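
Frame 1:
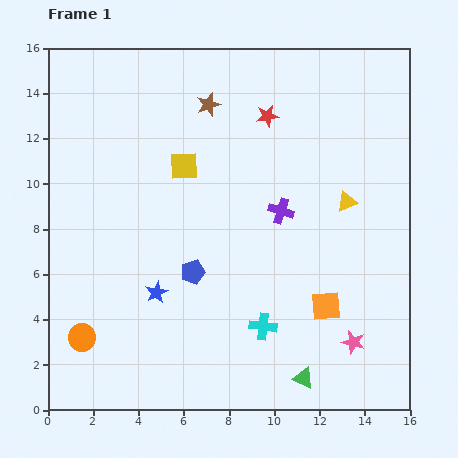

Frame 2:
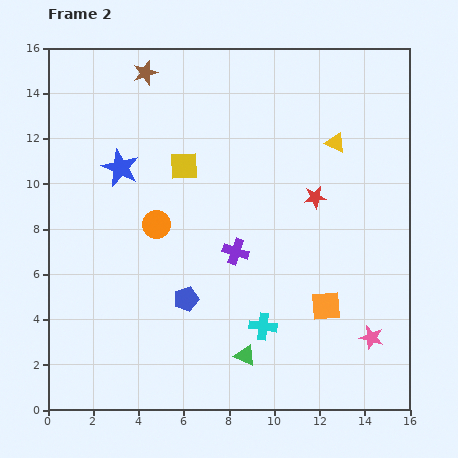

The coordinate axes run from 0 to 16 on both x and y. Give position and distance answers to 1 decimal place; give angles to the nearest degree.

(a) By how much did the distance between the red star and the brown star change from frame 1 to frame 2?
+6.7

Distance in frame 1: 2.6. Distance in frame 2: 9.3.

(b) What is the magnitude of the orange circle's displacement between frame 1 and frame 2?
6.0

The orange circle moved from (1.5, 3.2) to (4.8, 8.2), a distance of √(3.3² + 5.0²) ≈ 6.0.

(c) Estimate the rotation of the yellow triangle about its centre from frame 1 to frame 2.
47° clockwise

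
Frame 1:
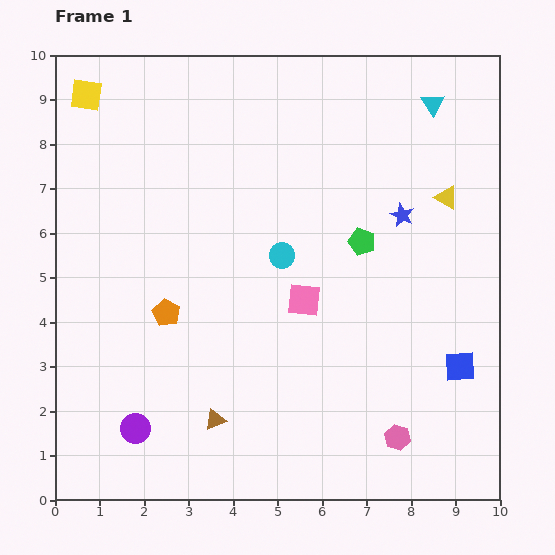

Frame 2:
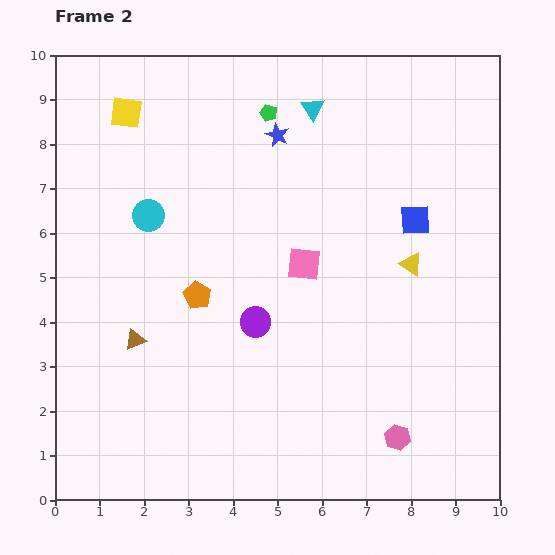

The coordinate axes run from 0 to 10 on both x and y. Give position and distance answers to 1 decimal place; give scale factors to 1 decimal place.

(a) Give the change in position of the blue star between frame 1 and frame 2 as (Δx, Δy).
(-2.8, 1.8)

The blue star was at (7.8, 6.4) in frame 1 and (5.0, 8.2) in frame 2.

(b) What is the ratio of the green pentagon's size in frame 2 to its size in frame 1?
0.6×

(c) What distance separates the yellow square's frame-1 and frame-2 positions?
1.0

The yellow square moved from (0.7, 9.1) to (1.6, 8.7), a distance of √(0.9² + 0.4²) ≈ 1.0.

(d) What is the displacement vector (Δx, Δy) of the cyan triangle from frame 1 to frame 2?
(-2.7, -0.1)

The cyan triangle was at (8.5, 8.9) in frame 1 and (5.8, 8.8) in frame 2.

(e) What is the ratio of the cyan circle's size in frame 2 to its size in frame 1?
1.3×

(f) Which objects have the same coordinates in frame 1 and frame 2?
the pink hexagon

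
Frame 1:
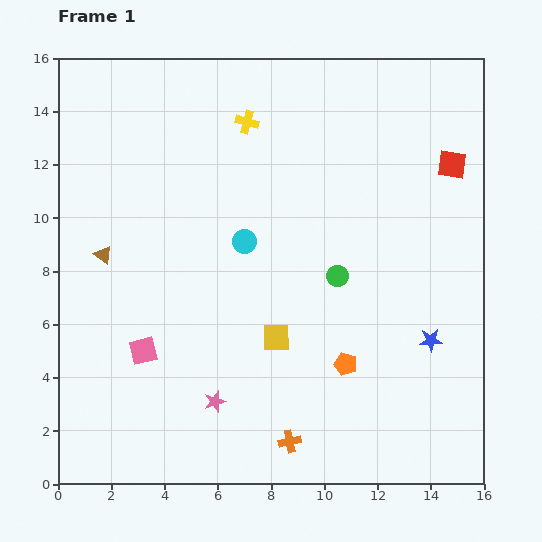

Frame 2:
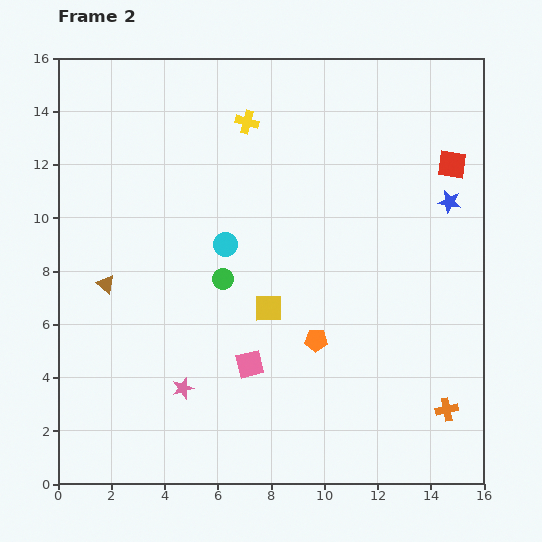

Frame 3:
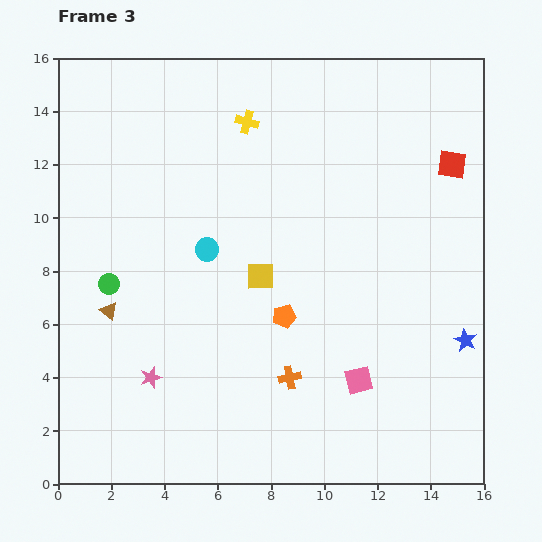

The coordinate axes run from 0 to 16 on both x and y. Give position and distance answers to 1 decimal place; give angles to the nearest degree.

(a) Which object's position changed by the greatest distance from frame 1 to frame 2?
the orange cross

(moved 6.0; next 5.2)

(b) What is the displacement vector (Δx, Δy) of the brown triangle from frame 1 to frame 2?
(0.1, -1.1)

The brown triangle was at (1.7, 8.6) in frame 1 and (1.8, 7.5) in frame 2.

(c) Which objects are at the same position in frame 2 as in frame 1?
the red square, the yellow cross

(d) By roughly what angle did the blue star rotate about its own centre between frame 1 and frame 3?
31° clockwise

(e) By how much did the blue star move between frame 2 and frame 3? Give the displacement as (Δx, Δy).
(0.6, -5.2)

The blue star was at (14.7, 10.6) in frame 2 and (15.3, 5.4) in frame 3.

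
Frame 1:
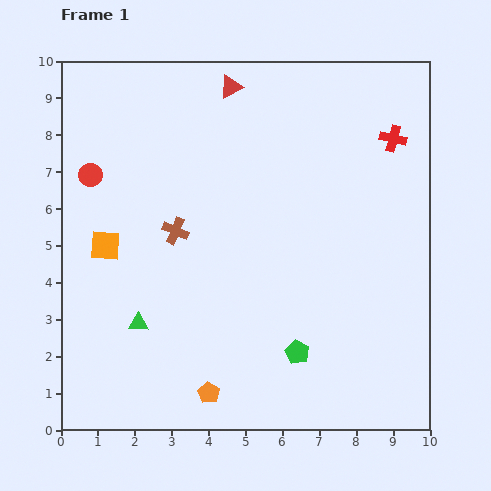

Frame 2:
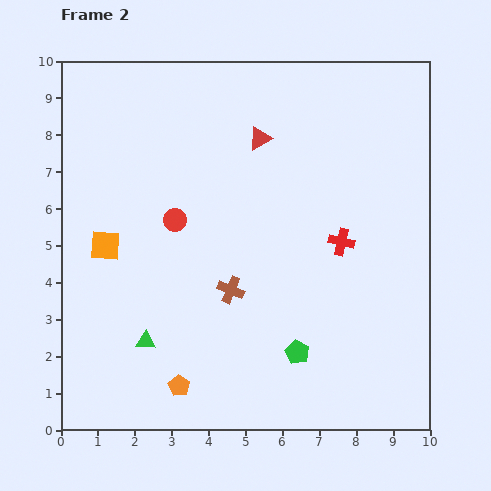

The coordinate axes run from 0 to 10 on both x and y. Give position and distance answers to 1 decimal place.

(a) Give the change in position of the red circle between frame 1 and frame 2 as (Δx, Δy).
(2.3, -1.2)

The red circle was at (0.8, 6.9) in frame 1 and (3.1, 5.7) in frame 2.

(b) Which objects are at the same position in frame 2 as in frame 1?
the orange square, the green pentagon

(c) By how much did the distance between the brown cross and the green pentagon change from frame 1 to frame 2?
-2.2

Distance in frame 1: 4.7. Distance in frame 2: 2.5.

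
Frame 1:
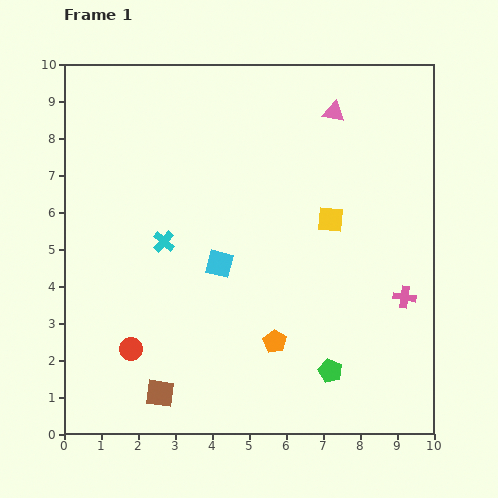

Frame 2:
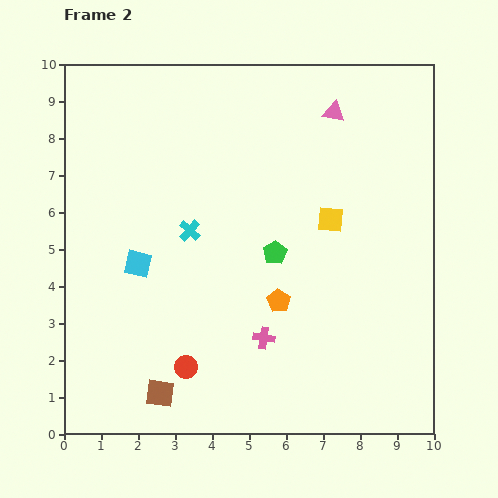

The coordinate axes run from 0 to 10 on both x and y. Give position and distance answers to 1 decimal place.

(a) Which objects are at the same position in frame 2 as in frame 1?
the brown square, the pink triangle, the yellow square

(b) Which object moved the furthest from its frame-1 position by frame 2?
the pink cross

(moved 4.0; next 3.5)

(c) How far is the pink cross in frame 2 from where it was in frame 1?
4.0

The pink cross moved from (9.2, 3.7) to (5.4, 2.6), a distance of √(3.8² + 1.1²) ≈ 4.0.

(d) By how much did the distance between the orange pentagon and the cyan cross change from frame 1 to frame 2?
-0.9

Distance in frame 1: 4.0. Distance in frame 2: 3.1.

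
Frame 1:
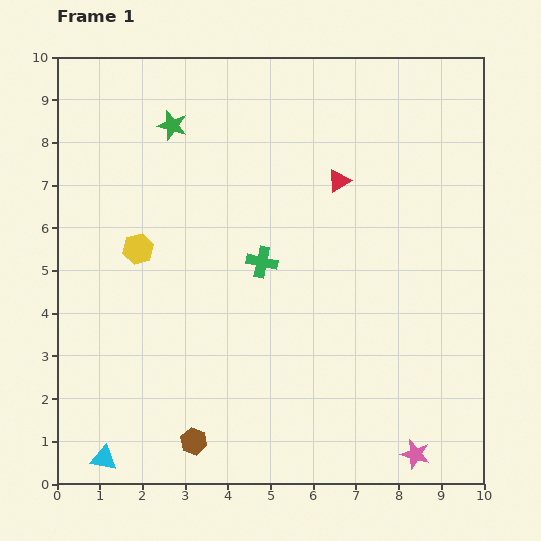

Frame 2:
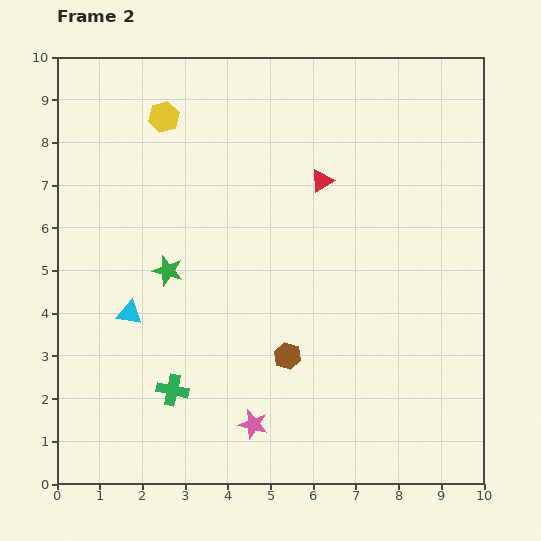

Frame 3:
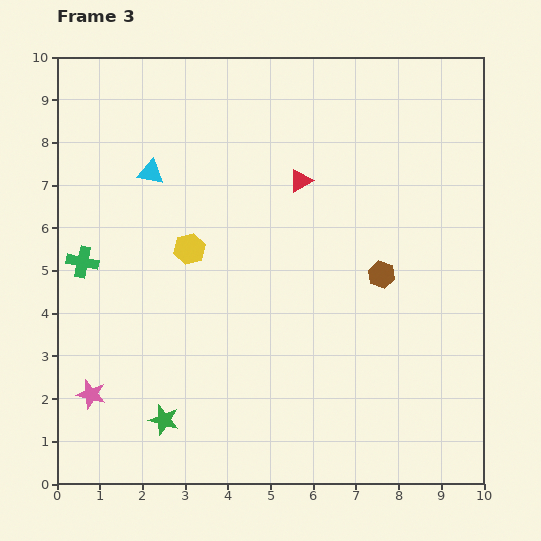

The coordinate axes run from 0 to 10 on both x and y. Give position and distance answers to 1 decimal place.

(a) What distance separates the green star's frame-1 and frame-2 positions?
3.4

The green star moved from (2.7, 8.4) to (2.6, 5.0), a distance of √(0.1² + 3.4²) ≈ 3.4.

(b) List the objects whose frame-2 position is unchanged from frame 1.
none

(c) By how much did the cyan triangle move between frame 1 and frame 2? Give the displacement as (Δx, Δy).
(0.6, 3.4)

The cyan triangle was at (1.1, 0.6) in frame 1 and (1.7, 4.0) in frame 2.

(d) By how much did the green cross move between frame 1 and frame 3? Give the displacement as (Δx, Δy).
(-4.2, 0.0)

The green cross was at (4.8, 5.2) in frame 1 and (0.6, 5.2) in frame 3.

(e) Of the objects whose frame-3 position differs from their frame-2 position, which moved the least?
the red triangle

(moved 0.5)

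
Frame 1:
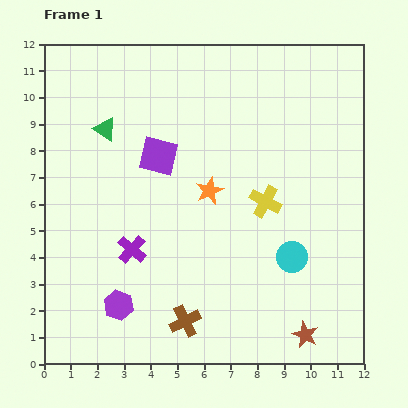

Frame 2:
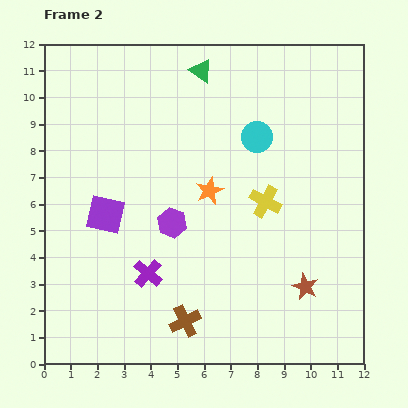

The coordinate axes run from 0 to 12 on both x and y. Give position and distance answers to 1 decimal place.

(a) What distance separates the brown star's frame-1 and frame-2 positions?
1.8

The brown star moved from (9.8, 1.1) to (9.8, 2.9), a distance of √(0.0² + 1.8²) ≈ 1.8.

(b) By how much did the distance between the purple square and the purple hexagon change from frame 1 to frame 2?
-3.3

Distance in frame 1: 5.8. Distance in frame 2: 2.5.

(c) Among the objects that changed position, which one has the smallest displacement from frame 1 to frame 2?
the purple cross

(moved 1.1)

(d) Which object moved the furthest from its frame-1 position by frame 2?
the cyan circle

(moved 4.7; next 4.2)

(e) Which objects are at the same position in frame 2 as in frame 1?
the brown cross, the orange star, the yellow cross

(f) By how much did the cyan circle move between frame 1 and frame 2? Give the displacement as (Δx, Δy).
(-1.3, 4.5)

The cyan circle was at (9.3, 4.0) in frame 1 and (8.0, 8.5) in frame 2.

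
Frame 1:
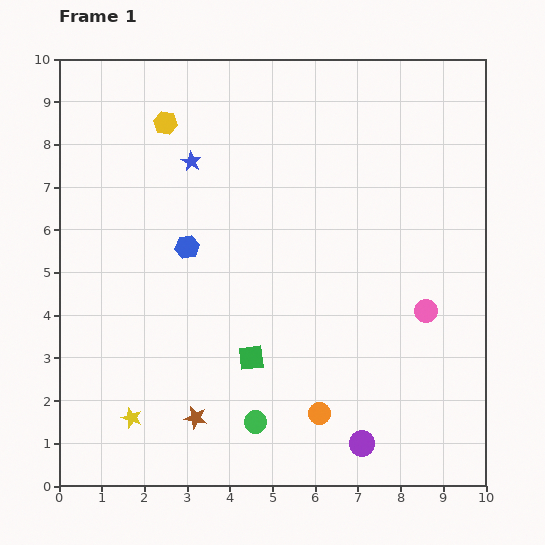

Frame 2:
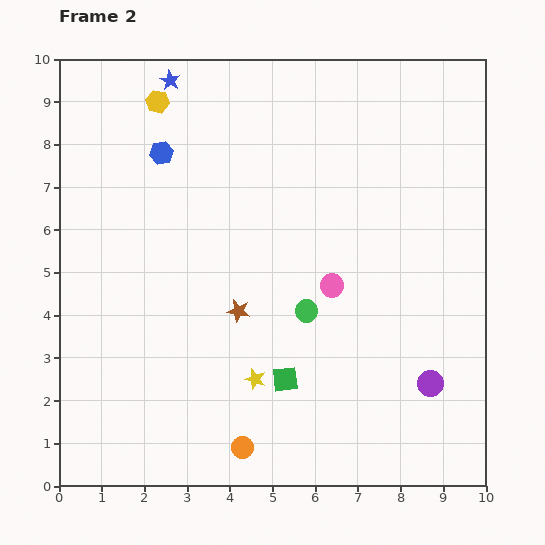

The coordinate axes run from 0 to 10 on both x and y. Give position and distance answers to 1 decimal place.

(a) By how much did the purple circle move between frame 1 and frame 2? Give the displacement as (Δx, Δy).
(1.6, 1.4)

The purple circle was at (7.1, 1.0) in frame 1 and (8.7, 2.4) in frame 2.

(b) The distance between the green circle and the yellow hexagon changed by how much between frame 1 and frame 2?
-1.3

Distance in frame 1: 7.3. Distance in frame 2: 6.0.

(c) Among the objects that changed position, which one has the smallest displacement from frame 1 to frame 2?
the yellow hexagon

(moved 0.5)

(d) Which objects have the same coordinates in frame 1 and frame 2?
none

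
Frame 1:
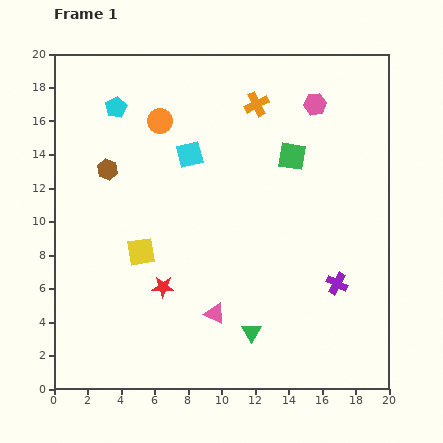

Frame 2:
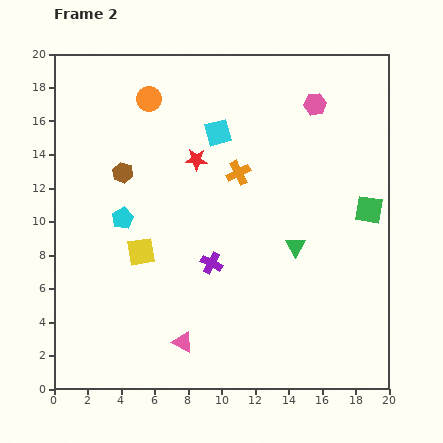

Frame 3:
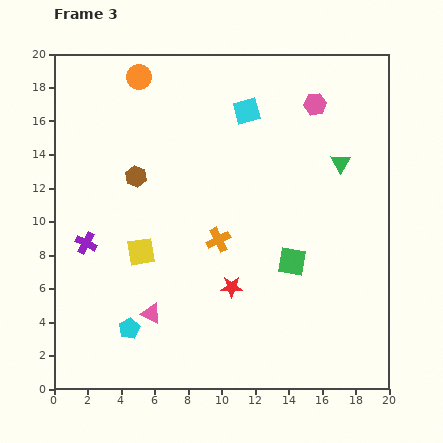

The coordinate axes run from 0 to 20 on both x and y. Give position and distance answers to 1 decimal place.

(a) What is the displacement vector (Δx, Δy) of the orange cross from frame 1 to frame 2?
(-1.1, -4.1)

The orange cross was at (12.1, 17.0) in frame 1 and (11.0, 12.9) in frame 2.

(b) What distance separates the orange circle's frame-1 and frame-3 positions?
2.9

The orange circle moved from (6.3, 16.0) to (5.1, 18.6), a distance of √(1.2² + 2.6²) ≈ 2.9.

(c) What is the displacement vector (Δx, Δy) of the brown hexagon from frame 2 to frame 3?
(0.8, -0.2)

The brown hexagon was at (4.1, 12.9) in frame 2 and (4.9, 12.7) in frame 3.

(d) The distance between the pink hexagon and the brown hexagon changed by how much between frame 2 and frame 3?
-0.7

Distance in frame 2: 12.2. Distance in frame 3: 11.5.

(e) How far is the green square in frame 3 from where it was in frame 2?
5.5

The green square moved from (18.8, 10.7) to (14.2, 7.6), a distance of √(4.6² + 3.1²) ≈ 5.5.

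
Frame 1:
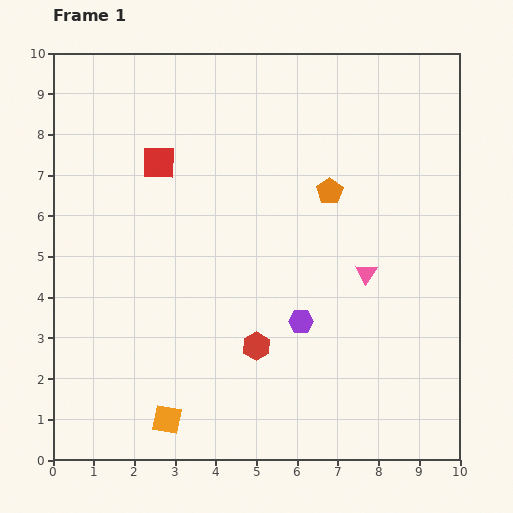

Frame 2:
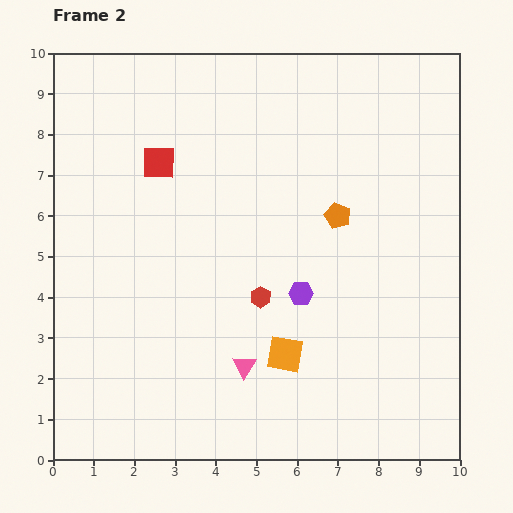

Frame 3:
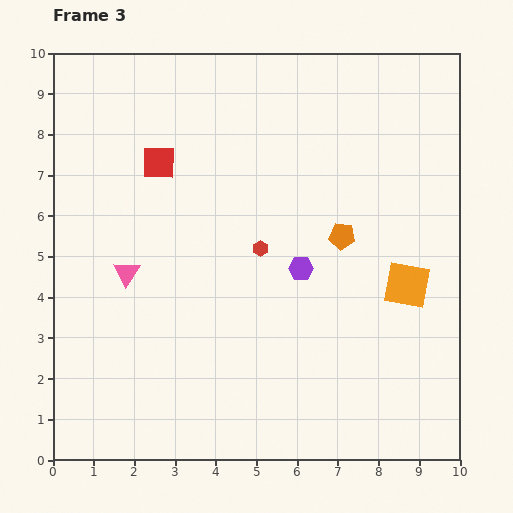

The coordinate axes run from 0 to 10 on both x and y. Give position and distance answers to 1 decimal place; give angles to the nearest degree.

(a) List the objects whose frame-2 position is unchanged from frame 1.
the red square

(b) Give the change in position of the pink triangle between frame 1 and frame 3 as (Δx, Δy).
(-5.9, 0.0)

The pink triangle was at (7.7, 4.6) in frame 1 and (1.8, 4.6) in frame 3.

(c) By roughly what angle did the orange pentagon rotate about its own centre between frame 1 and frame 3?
31° counter-clockwise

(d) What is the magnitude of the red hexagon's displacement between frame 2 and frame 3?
1.2

The red hexagon moved from (5.1, 4.0) to (5.1, 5.2), a distance of √(0.0² + 1.2²) ≈ 1.2.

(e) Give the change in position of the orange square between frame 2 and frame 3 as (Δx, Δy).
(3.0, 1.7)

The orange square was at (5.7, 2.6) in frame 2 and (8.7, 4.3) in frame 3.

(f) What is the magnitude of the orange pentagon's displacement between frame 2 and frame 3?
0.5

The orange pentagon moved from (7.0, 6.0) to (7.1, 5.5), a distance of √(0.1² + 0.5²) ≈ 0.5.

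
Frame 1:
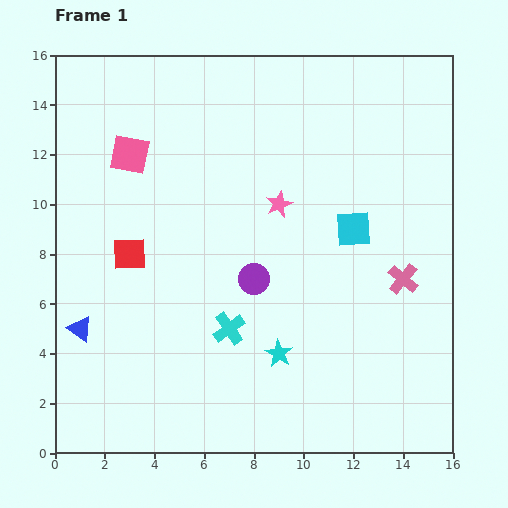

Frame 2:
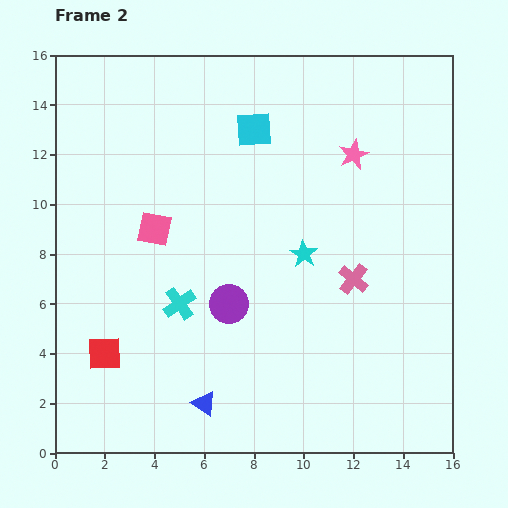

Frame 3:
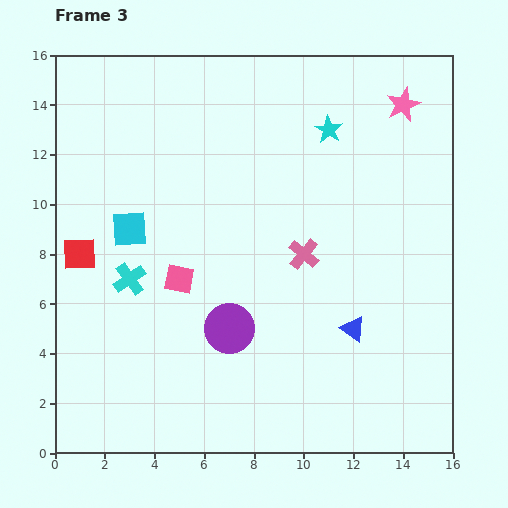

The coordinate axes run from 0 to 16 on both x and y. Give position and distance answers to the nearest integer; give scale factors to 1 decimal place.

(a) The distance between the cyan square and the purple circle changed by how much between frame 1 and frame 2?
+3

Distance in frame 1: 4. Distance in frame 2: 7.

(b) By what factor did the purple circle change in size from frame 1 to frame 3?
1.6×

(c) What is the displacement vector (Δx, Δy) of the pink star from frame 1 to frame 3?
(5, 4)

The pink star was at (9, 10) in frame 1 and (14, 14) in frame 3.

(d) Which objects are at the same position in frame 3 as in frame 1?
none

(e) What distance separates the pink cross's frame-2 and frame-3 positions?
2

The pink cross moved from (12, 7) to (10, 8), a distance of √(2² + 1²) ≈ 2.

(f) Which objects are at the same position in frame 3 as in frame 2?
none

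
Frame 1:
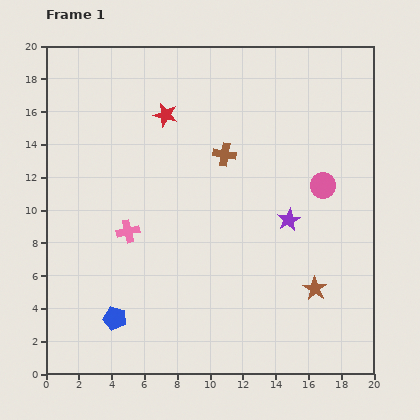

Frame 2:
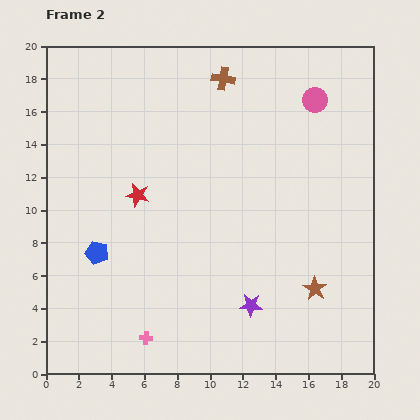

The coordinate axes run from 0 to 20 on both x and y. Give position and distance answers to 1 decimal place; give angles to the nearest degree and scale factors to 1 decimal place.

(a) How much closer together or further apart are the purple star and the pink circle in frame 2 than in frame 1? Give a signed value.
+10.1

Distance in frame 1: 3.0. Distance in frame 2: 13.1.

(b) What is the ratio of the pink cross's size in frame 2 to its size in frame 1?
0.6×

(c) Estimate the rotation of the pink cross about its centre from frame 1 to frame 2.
16° clockwise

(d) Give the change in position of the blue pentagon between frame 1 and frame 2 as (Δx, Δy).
(-1.1, 4.0)

The blue pentagon was at (4.2, 3.4) in frame 1 and (3.1, 7.4) in frame 2.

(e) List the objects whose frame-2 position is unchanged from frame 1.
the brown star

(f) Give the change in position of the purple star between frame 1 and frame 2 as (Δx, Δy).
(-2.3, -5.2)

The purple star was at (14.8, 9.4) in frame 1 and (12.5, 4.2) in frame 2.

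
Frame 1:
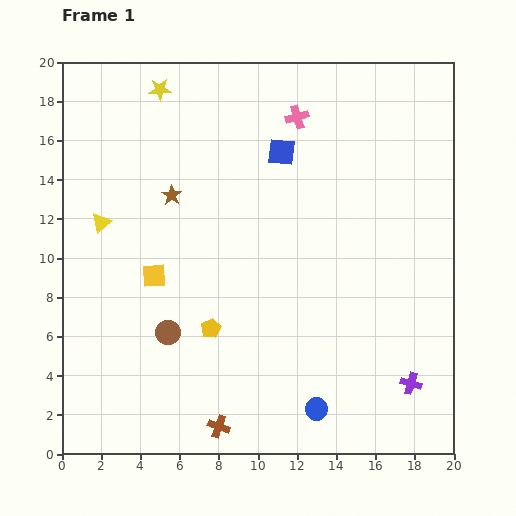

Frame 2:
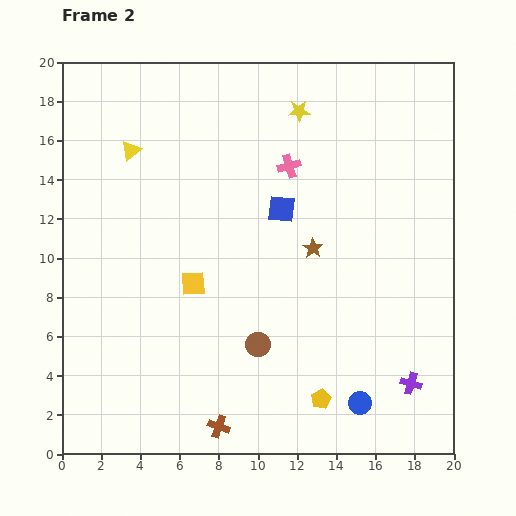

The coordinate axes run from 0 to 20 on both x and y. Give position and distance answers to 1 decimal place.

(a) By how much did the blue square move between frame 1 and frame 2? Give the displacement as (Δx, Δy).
(0.0, -2.9)

The blue square was at (11.2, 15.4) in frame 1 and (11.2, 12.5) in frame 2.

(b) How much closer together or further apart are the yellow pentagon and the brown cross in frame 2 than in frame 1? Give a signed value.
+0.4

Distance in frame 1: 5.0. Distance in frame 2: 5.4.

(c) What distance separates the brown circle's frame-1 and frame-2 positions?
4.6

The brown circle moved from (5.4, 6.2) to (10.0, 5.6), a distance of √(4.6² + 0.6²) ≈ 4.6.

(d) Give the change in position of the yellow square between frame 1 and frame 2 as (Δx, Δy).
(2.0, -0.4)

The yellow square was at (4.7, 9.1) in frame 1 and (6.7, 8.7) in frame 2.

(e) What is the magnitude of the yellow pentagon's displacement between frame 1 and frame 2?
6.7

The yellow pentagon moved from (7.6, 6.4) to (13.2, 2.8), a distance of √(5.6² + 3.6²) ≈ 6.7.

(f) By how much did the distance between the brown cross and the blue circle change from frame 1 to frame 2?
+2.2

Distance in frame 1: 5.1. Distance in frame 2: 7.3.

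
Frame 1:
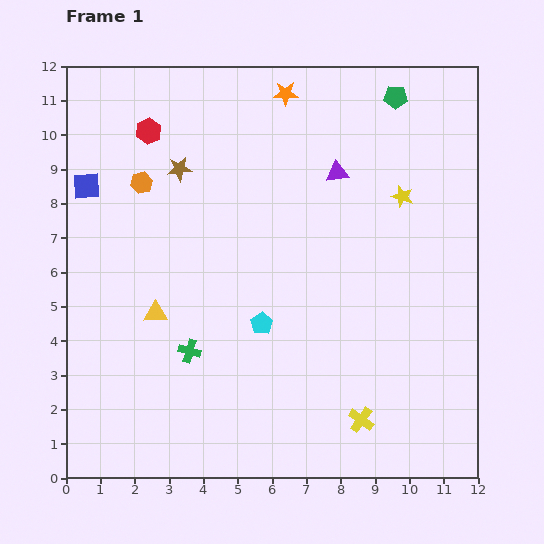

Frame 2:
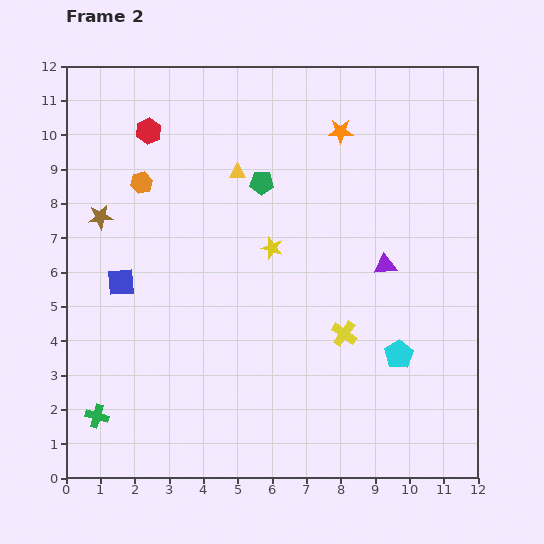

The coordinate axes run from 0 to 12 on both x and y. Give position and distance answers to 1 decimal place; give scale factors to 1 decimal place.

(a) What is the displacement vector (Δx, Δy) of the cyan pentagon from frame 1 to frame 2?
(4.0, -0.9)

The cyan pentagon was at (5.7, 4.5) in frame 1 and (9.7, 3.6) in frame 2.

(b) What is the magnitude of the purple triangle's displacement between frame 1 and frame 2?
3.0

The purple triangle moved from (7.9, 8.9) to (9.3, 6.2), a distance of √(1.4² + 2.7²) ≈ 3.0.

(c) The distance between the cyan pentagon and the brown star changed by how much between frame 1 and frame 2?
+4.5

Distance in frame 1: 5.1. Distance in frame 2: 9.6.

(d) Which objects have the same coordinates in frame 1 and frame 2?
the orange hexagon, the red hexagon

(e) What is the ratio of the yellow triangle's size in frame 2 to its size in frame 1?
0.7×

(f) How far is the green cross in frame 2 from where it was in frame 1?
3.3

The green cross moved from (3.6, 3.7) to (0.9, 1.8), a distance of √(2.7² + 1.9²) ≈ 3.3.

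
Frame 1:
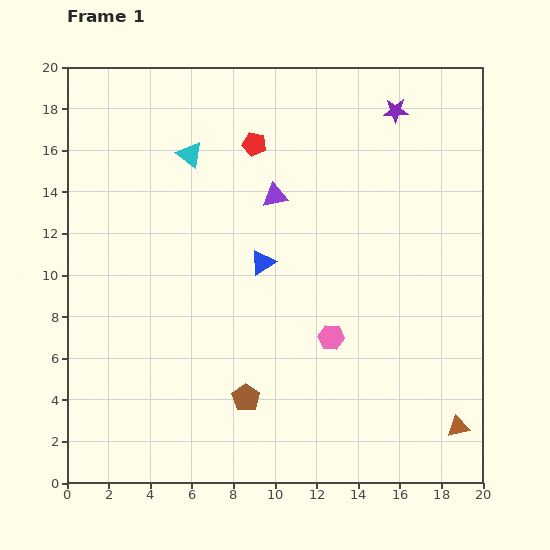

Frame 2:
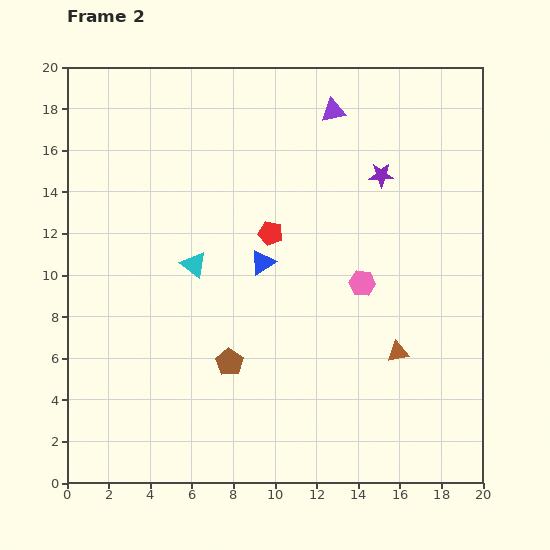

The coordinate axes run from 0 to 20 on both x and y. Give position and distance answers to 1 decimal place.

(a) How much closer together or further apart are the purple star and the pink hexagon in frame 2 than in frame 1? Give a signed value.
-6.0

Distance in frame 1: 11.3. Distance in frame 2: 5.3.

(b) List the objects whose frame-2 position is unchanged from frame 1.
the blue triangle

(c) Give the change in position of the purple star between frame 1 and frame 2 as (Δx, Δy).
(-0.7, -3.1)

The purple star was at (15.8, 17.9) in frame 1 and (15.1, 14.8) in frame 2.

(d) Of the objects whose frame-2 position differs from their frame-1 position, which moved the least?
the brown pentagon

(moved 1.9)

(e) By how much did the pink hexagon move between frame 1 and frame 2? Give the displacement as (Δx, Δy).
(1.5, 2.6)

The pink hexagon was at (12.7, 7.0) in frame 1 and (14.2, 9.6) in frame 2.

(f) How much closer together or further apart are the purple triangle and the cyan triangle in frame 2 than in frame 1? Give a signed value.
+5.4

Distance in frame 1: 4.6. Distance in frame 2: 10.0.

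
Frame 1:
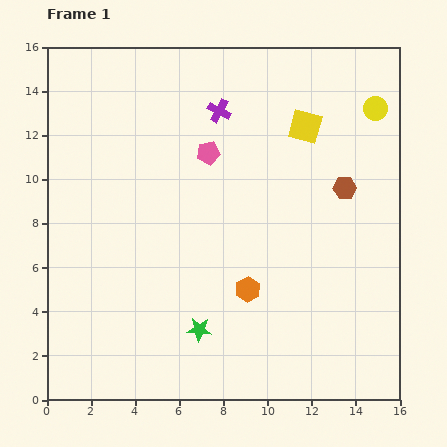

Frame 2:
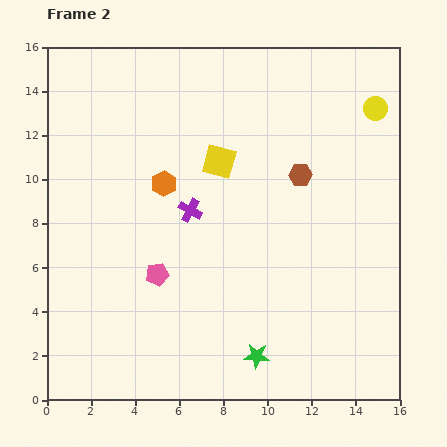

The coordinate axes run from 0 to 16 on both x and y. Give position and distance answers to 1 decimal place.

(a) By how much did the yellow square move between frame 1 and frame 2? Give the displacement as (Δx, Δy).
(-3.9, -1.6)

The yellow square was at (11.7, 12.4) in frame 1 and (7.8, 10.8) in frame 2.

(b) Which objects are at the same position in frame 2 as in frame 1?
the yellow circle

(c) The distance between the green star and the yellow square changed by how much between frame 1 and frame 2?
-1.4

Distance in frame 1: 10.4. Distance in frame 2: 9.0.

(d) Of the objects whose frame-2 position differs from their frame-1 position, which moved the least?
the brown hexagon

(moved 2.1)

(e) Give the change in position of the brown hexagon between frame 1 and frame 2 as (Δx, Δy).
(-2.0, 0.6)

The brown hexagon was at (13.5, 9.6) in frame 1 and (11.5, 10.2) in frame 2.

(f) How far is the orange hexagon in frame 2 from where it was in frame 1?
6.1

The orange hexagon moved from (9.1, 5.0) to (5.3, 9.8), a distance of √(3.8² + 4.8²) ≈ 6.1.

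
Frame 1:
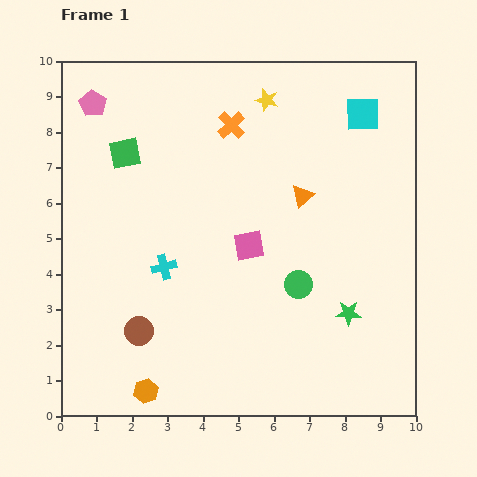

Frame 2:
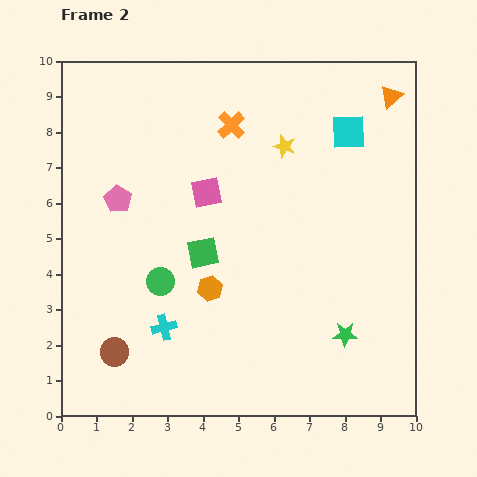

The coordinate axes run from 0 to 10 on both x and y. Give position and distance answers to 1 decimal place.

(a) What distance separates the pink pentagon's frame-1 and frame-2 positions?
2.8

The pink pentagon moved from (0.9, 8.8) to (1.6, 6.1), a distance of √(0.7² + 2.7²) ≈ 2.8.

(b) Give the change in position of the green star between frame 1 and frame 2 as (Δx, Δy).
(-0.1, -0.6)

The green star was at (8.1, 2.9) in frame 1 and (8.0, 2.3) in frame 2.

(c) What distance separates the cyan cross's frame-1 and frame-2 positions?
1.7

The cyan cross moved from (2.9, 4.2) to (2.9, 2.5), a distance of √(0.0² + 1.7²) ≈ 1.7.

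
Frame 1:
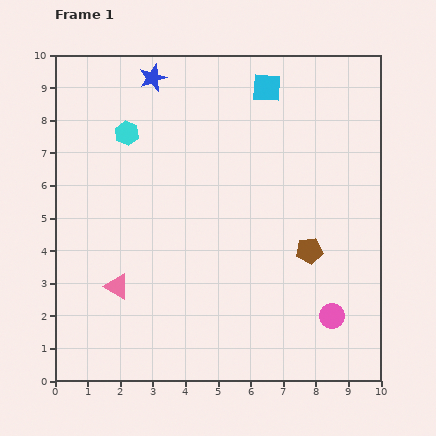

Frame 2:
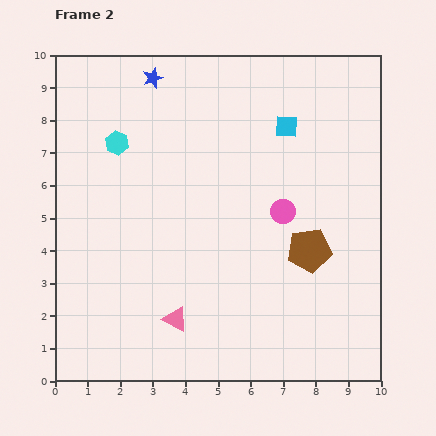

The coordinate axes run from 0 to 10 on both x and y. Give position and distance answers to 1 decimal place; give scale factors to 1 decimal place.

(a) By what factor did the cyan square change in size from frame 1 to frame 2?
0.8×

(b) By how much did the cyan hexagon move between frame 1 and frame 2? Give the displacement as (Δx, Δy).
(-0.3, -0.3)

The cyan hexagon was at (2.2, 7.6) in frame 1 and (1.9, 7.3) in frame 2.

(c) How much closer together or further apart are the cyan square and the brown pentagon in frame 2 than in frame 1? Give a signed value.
-1.3

Distance in frame 1: 5.2. Distance in frame 2: 3.9.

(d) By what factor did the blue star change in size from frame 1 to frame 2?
0.8×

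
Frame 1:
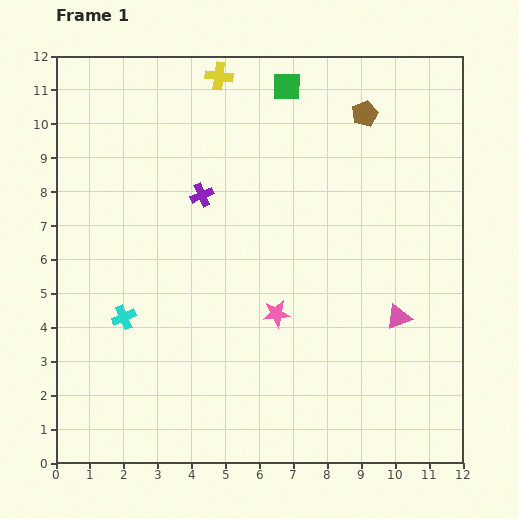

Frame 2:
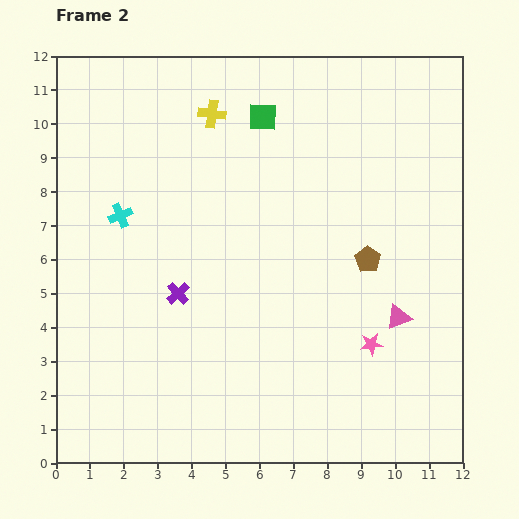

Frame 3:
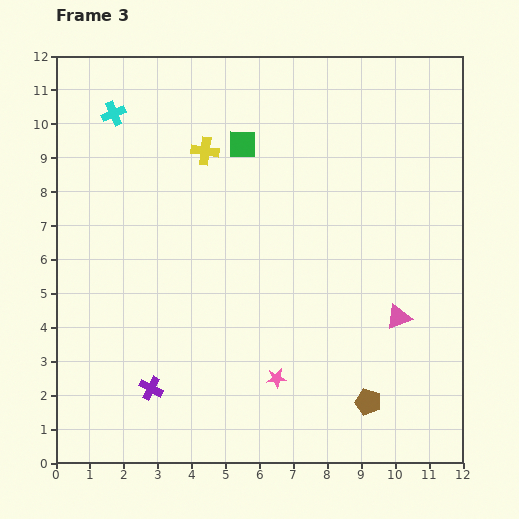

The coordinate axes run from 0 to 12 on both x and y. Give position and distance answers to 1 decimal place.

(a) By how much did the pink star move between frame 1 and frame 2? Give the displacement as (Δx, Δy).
(2.8, -0.9)

The pink star was at (6.5, 4.4) in frame 1 and (9.3, 3.5) in frame 2.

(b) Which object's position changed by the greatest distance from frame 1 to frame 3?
the brown pentagon

(moved 8.5; next 6.0)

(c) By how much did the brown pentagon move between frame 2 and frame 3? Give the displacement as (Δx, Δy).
(0.0, -4.2)

The brown pentagon was at (9.2, 6.0) in frame 2 and (9.2, 1.8) in frame 3.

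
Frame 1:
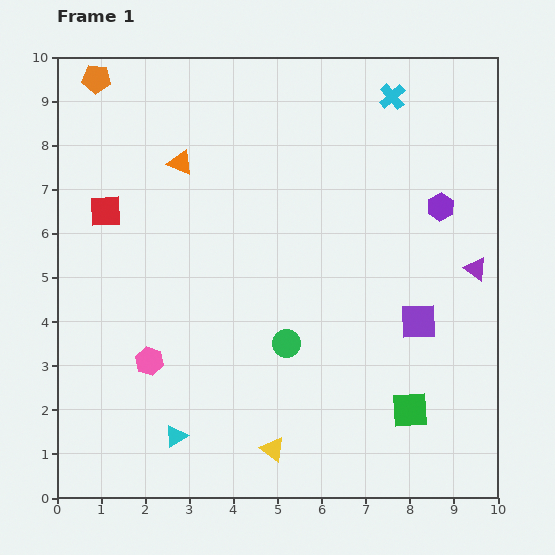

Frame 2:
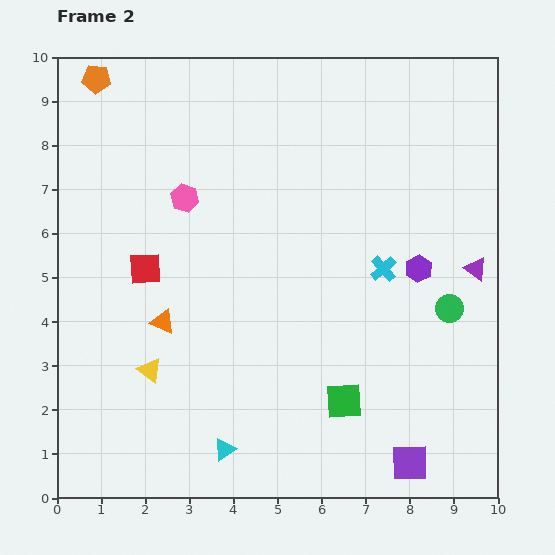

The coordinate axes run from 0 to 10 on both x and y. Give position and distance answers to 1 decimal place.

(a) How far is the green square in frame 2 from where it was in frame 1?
1.5

The green square moved from (8.0, 2.0) to (6.5, 2.2), a distance of √(1.5² + 0.2²) ≈ 1.5.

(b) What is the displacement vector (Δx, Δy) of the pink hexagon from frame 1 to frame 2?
(0.8, 3.7)

The pink hexagon was at (2.1, 3.1) in frame 1 and (2.9, 6.8) in frame 2.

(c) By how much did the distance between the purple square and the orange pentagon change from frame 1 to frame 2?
+2.1

Distance in frame 1: 9.1. Distance in frame 2: 11.2.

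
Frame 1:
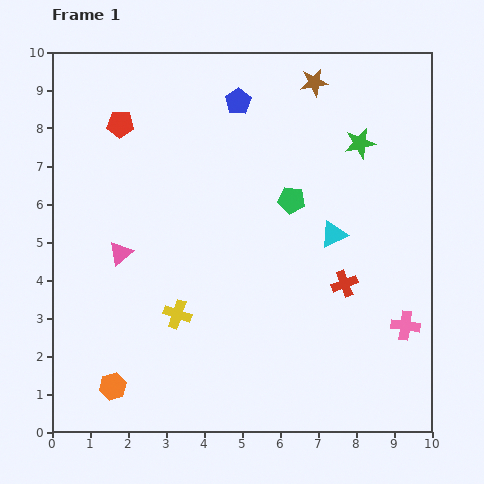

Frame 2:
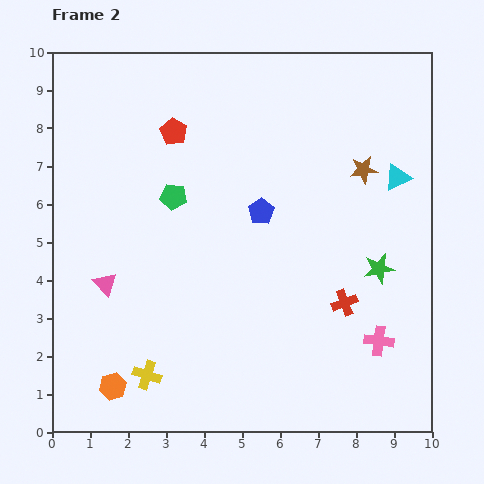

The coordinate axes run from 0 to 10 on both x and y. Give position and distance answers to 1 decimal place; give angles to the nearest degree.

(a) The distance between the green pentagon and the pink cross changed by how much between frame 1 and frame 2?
+2.1

Distance in frame 1: 4.5. Distance in frame 2: 6.6.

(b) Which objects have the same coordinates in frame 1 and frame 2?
the orange hexagon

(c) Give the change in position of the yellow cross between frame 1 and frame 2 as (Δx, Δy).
(-0.8, -1.6)

The yellow cross was at (3.3, 3.1) in frame 1 and (2.5, 1.5) in frame 2.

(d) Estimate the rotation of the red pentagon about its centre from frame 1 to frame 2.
28° clockwise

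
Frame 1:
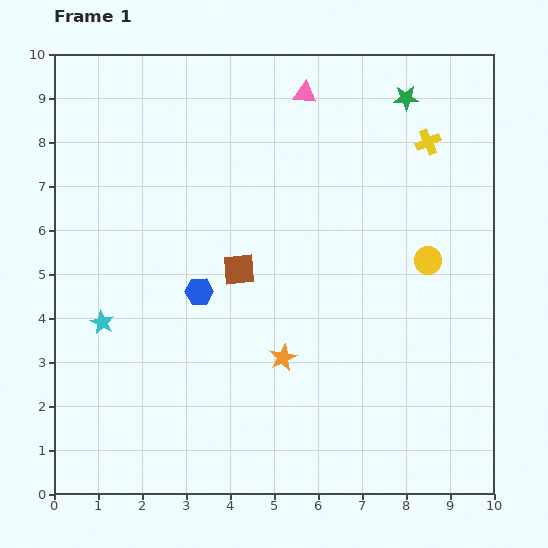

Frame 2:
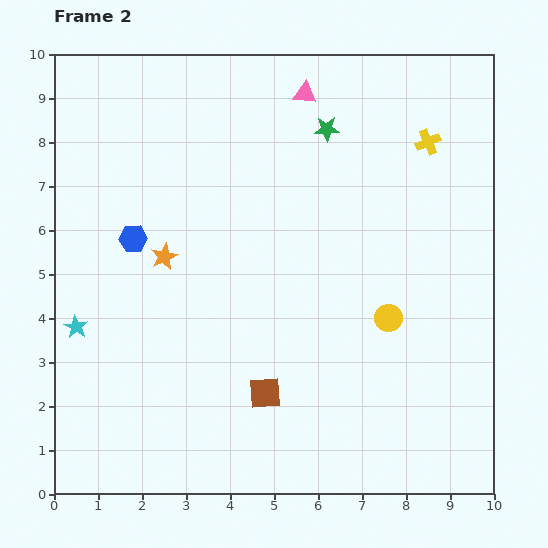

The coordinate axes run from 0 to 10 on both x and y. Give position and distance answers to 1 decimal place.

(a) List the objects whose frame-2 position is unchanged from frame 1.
the yellow cross, the pink triangle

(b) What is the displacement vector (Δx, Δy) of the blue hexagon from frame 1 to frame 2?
(-1.5, 1.2)

The blue hexagon was at (3.3, 4.6) in frame 1 and (1.8, 5.8) in frame 2.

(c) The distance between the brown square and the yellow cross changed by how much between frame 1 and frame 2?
+1.6

Distance in frame 1: 5.2. Distance in frame 2: 6.8.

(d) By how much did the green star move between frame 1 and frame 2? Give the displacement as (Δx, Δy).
(-1.8, -0.7)

The green star was at (8.0, 9.0) in frame 1 and (6.2, 8.3) in frame 2.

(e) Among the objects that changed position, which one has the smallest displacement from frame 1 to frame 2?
the cyan star

(moved 0.6)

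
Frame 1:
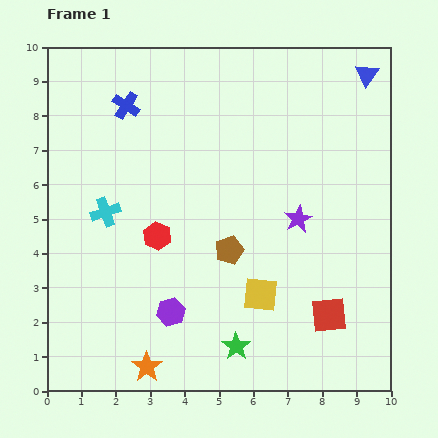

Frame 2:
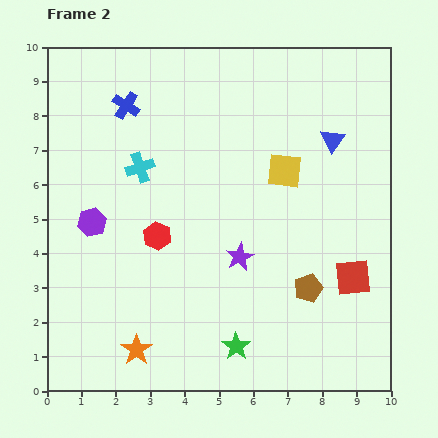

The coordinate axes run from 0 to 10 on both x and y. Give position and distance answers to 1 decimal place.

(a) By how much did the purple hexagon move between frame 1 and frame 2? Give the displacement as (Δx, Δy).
(-2.3, 2.6)

The purple hexagon was at (3.6, 2.3) in frame 1 and (1.3, 4.9) in frame 2.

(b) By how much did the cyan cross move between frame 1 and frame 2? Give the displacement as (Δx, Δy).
(1.0, 1.3)

The cyan cross was at (1.7, 5.2) in frame 1 and (2.7, 6.5) in frame 2.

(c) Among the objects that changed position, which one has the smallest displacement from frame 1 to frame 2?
the orange star

(moved 0.6)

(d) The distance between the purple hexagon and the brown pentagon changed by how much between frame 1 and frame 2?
+4.1

Distance in frame 1: 2.5. Distance in frame 2: 6.6.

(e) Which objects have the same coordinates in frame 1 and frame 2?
the blue cross, the red hexagon, the green star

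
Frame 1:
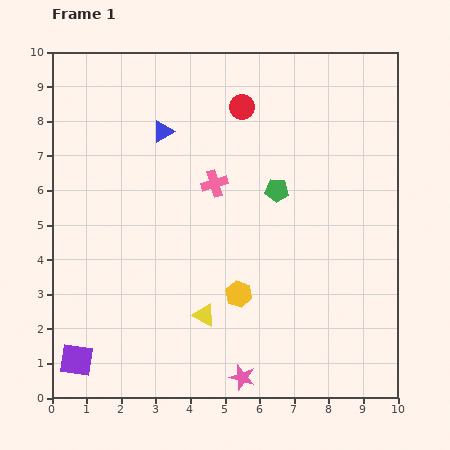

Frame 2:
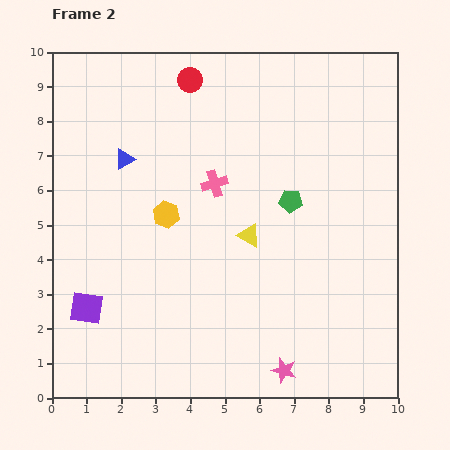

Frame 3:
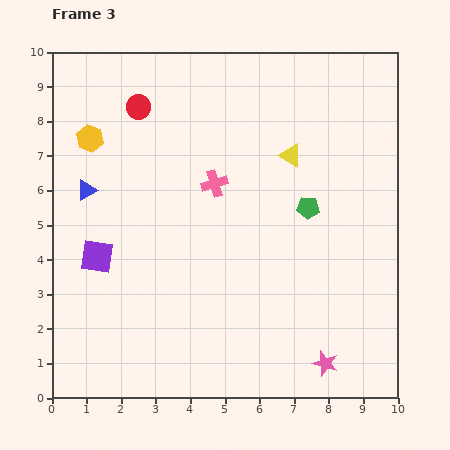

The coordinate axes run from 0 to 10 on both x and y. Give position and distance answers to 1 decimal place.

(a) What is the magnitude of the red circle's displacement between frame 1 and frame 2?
1.7

The red circle moved from (5.5, 8.4) to (4.0, 9.2), a distance of √(1.5² + 0.8²) ≈ 1.7.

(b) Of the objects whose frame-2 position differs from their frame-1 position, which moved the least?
the green pentagon

(moved 0.5)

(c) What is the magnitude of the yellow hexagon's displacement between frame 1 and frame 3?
6.2

The yellow hexagon moved from (5.4, 3.0) to (1.1, 7.5), a distance of √(4.3² + 4.5²) ≈ 6.2.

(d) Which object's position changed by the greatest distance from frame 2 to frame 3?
the yellow hexagon

(moved 3.1; next 2.6)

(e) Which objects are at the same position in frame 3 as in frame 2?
the pink cross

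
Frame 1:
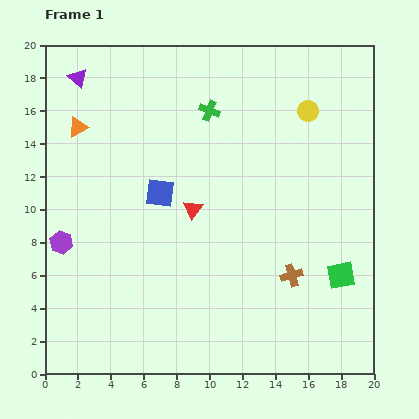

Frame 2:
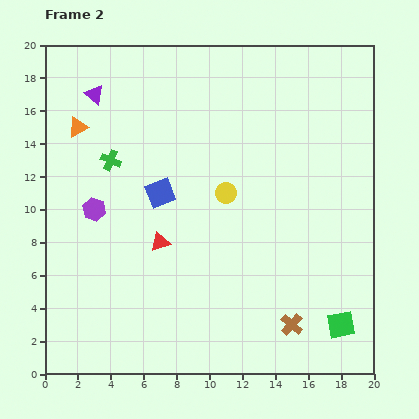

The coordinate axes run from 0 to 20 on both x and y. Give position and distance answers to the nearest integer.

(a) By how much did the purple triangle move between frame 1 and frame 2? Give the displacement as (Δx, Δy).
(1, -1)

The purple triangle was at (2, 18) in frame 1 and (3, 17) in frame 2.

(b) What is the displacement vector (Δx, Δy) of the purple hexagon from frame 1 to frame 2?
(2, 2)

The purple hexagon was at (1, 8) in frame 1 and (3, 10) in frame 2.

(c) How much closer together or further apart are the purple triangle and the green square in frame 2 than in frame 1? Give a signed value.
+1

Distance in frame 1: 20. Distance in frame 2: 21.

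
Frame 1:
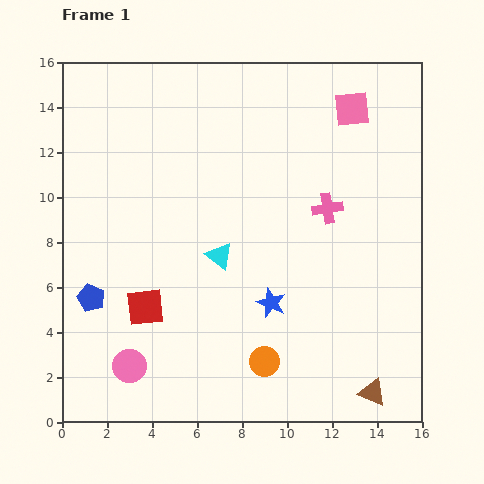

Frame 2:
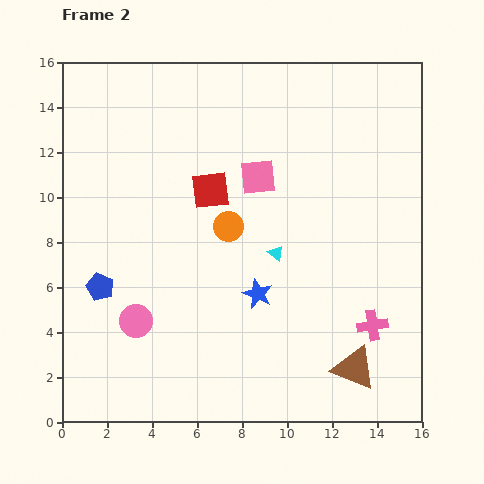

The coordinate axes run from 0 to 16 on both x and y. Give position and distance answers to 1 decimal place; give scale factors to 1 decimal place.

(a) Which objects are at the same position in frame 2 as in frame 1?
none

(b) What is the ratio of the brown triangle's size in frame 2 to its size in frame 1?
1.6×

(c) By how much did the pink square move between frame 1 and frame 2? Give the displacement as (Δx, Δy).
(-4.2, -3.0)

The pink square was at (12.9, 13.9) in frame 1 and (8.7, 10.9) in frame 2.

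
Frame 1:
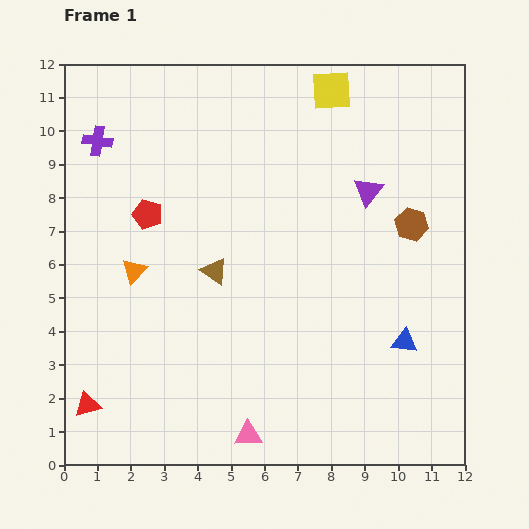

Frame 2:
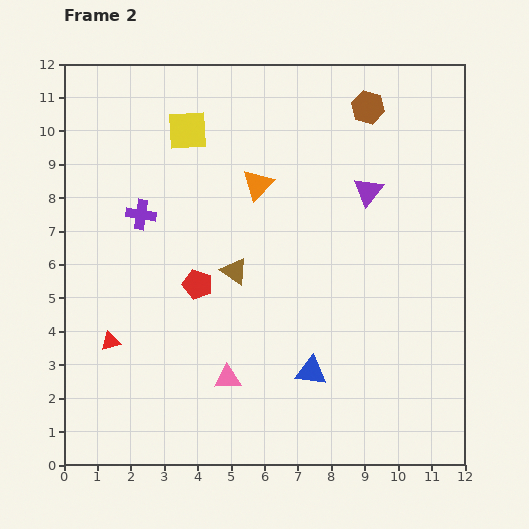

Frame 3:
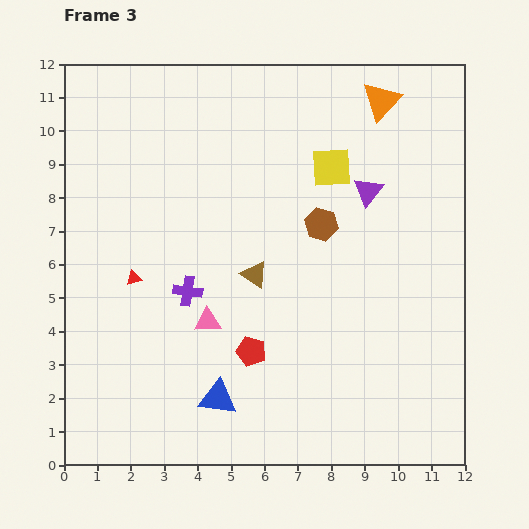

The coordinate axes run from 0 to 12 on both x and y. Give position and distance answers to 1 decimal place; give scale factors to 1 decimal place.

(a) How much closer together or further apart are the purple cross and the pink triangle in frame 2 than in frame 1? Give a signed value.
-4.4

Distance in frame 1: 9.9. Distance in frame 2: 5.5.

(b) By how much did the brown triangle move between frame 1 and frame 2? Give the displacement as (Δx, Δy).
(0.6, 0.0)

The brown triangle was at (4.5, 5.8) in frame 1 and (5.1, 5.8) in frame 2.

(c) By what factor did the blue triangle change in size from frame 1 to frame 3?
1.4×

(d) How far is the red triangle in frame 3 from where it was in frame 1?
4.0

The red triangle moved from (0.7, 1.8) to (2.1, 5.6), a distance of √(1.4² + 3.8²) ≈ 4.0.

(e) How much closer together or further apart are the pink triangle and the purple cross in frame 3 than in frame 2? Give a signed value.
-4.4

Distance in frame 2: 5.5. Distance in frame 3: 1.1.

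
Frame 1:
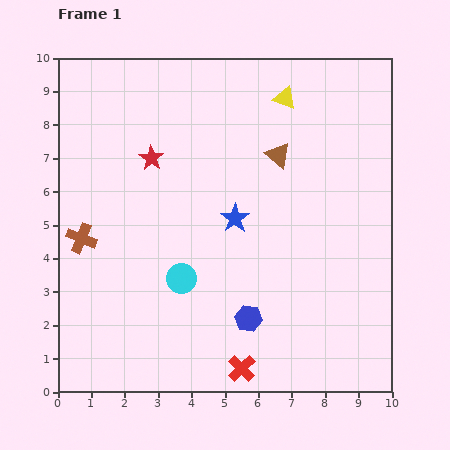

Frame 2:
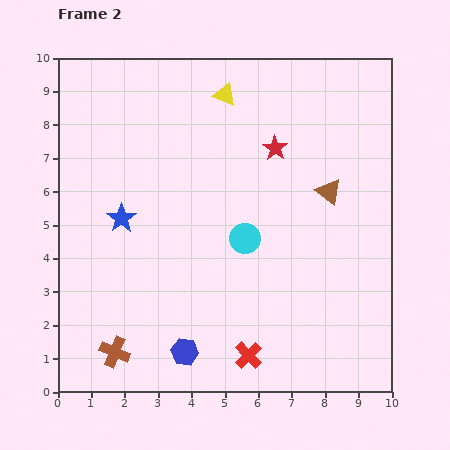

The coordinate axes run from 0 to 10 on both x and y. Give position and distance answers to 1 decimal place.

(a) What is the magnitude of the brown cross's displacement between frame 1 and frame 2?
3.5

The brown cross moved from (0.7, 4.6) to (1.7, 1.2), a distance of √(1.0² + 3.4²) ≈ 3.5.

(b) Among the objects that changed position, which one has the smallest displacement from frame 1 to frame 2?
the red cross

(moved 0.4)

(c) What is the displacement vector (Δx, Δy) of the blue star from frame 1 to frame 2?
(-3.4, 0.0)

The blue star was at (5.3, 5.2) in frame 1 and (1.9, 5.2) in frame 2.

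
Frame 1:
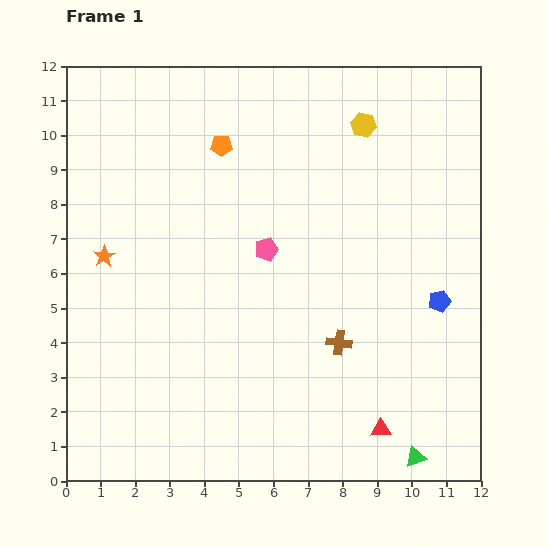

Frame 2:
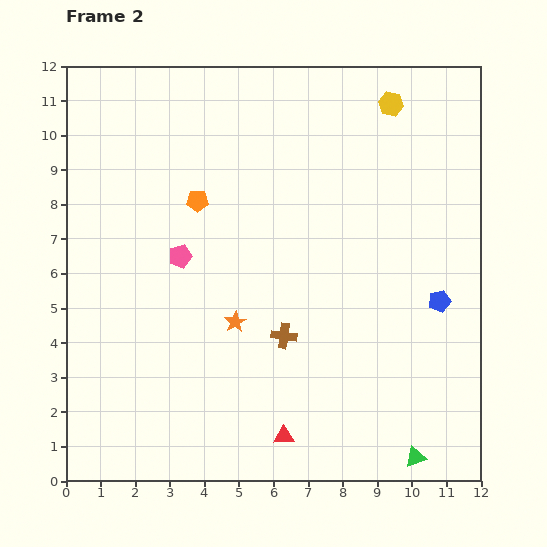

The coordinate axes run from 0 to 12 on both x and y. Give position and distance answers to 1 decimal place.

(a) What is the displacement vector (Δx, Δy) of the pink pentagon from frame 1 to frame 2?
(-2.5, -0.2)

The pink pentagon was at (5.8, 6.7) in frame 1 and (3.3, 6.5) in frame 2.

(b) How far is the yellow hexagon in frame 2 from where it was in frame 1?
1.0

The yellow hexagon moved from (8.6, 10.3) to (9.4, 10.9), a distance of √(0.8² + 0.6²) ≈ 1.0.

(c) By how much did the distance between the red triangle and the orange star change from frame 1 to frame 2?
-5.8

Distance in frame 1: 9.4. Distance in frame 2: 3.6.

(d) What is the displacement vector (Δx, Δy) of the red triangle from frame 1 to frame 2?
(-2.8, -0.2)

The red triangle was at (9.1, 1.5) in frame 1 and (6.3, 1.3) in frame 2.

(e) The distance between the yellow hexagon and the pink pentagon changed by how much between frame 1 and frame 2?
+2.9

Distance in frame 1: 4.6. Distance in frame 2: 7.5.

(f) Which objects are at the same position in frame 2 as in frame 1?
the blue pentagon, the green triangle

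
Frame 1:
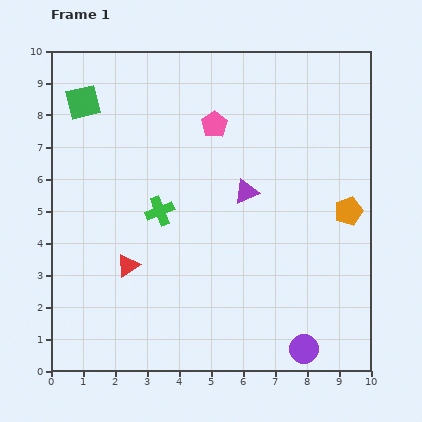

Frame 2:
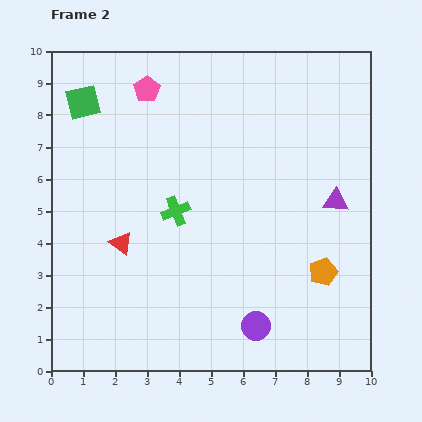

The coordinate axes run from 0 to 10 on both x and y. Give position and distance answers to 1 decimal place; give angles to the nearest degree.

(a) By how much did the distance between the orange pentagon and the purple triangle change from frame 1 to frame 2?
-1.1

Distance in frame 1: 3.3. Distance in frame 2: 2.2.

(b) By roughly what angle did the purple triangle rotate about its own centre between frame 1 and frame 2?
26° clockwise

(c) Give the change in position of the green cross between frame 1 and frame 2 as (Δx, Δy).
(0.5, 0.0)

The green cross was at (3.4, 5.0) in frame 1 and (3.9, 5.0) in frame 2.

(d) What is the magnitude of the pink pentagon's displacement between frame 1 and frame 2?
2.4

The pink pentagon moved from (5.1, 7.7) to (3.0, 8.8), a distance of √(2.1² + 1.1²) ≈ 2.4.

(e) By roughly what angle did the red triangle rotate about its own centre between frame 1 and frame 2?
48° counter-clockwise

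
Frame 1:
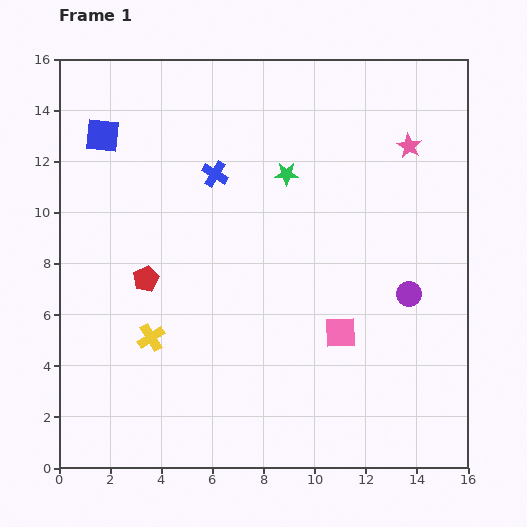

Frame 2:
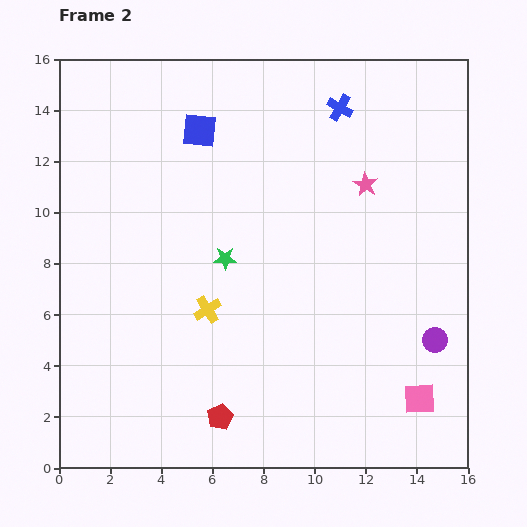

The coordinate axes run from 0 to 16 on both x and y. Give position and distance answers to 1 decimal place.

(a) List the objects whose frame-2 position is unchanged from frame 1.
none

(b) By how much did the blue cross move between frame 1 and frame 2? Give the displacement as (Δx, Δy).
(4.9, 2.6)

The blue cross was at (6.1, 11.5) in frame 1 and (11.0, 14.1) in frame 2.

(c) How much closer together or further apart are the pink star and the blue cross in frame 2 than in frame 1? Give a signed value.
-4.5

Distance in frame 1: 7.7. Distance in frame 2: 3.2.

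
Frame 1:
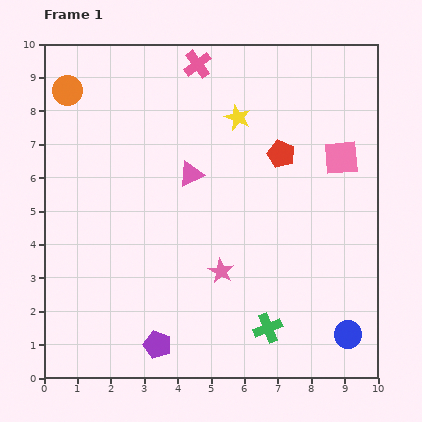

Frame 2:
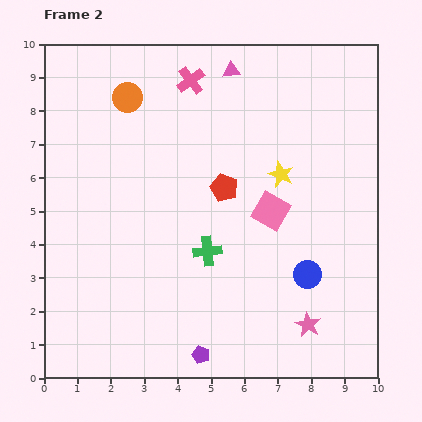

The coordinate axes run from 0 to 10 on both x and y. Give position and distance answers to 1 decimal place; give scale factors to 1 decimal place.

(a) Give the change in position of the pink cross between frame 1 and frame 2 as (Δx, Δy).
(-0.2, -0.5)

The pink cross was at (4.6, 9.4) in frame 1 and (4.4, 8.9) in frame 2.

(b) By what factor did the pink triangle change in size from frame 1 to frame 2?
0.7×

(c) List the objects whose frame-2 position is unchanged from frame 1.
none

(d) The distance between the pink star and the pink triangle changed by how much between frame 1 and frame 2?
+4.9

Distance in frame 1: 3.0. Distance in frame 2: 7.9.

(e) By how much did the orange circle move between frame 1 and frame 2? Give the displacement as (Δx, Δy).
(1.8, -0.2)

The orange circle was at (0.7, 8.6) in frame 1 and (2.5, 8.4) in frame 2.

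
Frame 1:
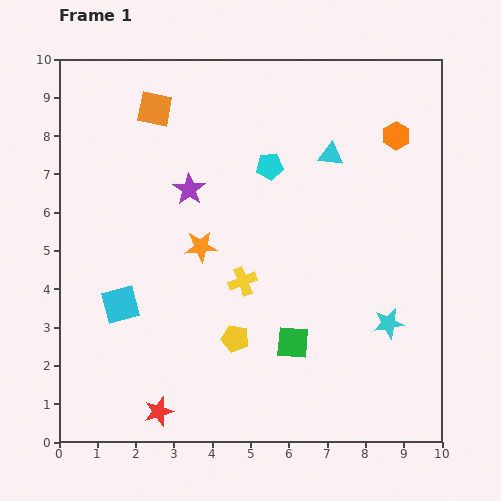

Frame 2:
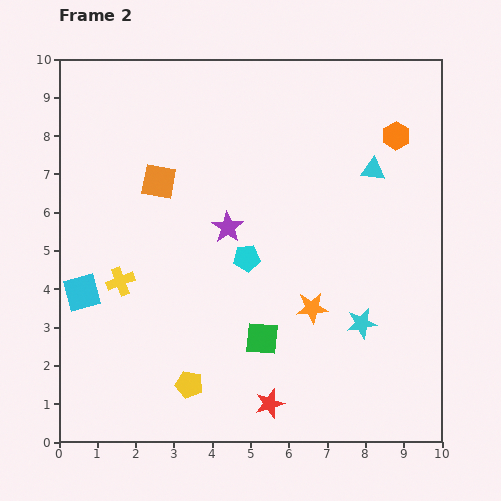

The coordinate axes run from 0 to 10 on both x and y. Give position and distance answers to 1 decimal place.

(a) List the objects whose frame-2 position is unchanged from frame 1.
the orange hexagon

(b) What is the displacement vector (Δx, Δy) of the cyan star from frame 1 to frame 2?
(-0.7, 0.0)

The cyan star was at (8.6, 3.1) in frame 1 and (7.9, 3.1) in frame 2.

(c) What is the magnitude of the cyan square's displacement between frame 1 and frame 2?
1.0

The cyan square moved from (1.6, 3.6) to (0.6, 3.9), a distance of √(1.0² + 0.3²) ≈ 1.0.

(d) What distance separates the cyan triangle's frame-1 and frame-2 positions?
1.2

The cyan triangle moved from (7.1, 7.5) to (8.2, 7.1), a distance of √(1.1² + 0.4²) ≈ 1.2.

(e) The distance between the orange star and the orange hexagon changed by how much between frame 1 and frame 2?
-0.9

Distance in frame 1: 5.9. Distance in frame 2: 5.0.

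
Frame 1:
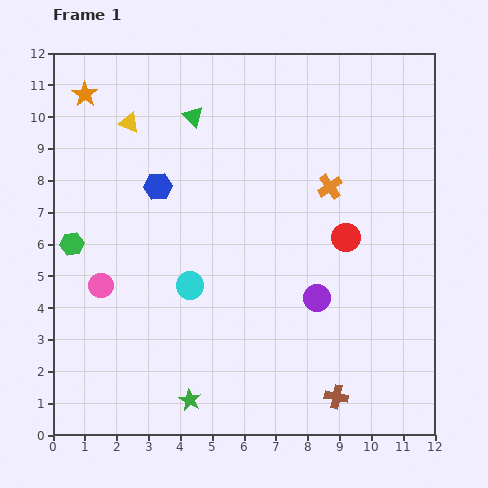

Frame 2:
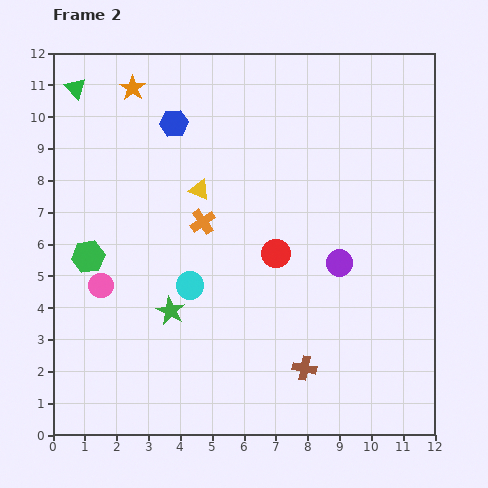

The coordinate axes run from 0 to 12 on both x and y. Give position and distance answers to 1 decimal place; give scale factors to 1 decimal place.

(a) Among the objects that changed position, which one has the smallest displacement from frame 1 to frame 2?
the green hexagon

(moved 0.6)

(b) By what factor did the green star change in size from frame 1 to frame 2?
1.3×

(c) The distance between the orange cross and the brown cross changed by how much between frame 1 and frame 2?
-1.0

Distance in frame 1: 6.6. Distance in frame 2: 5.6.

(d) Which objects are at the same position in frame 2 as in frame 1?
the pink circle, the cyan circle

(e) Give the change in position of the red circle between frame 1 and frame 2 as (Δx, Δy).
(-2.2, -0.5)

The red circle was at (9.2, 6.2) in frame 1 and (7.0, 5.7) in frame 2.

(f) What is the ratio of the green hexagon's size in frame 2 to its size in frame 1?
1.4×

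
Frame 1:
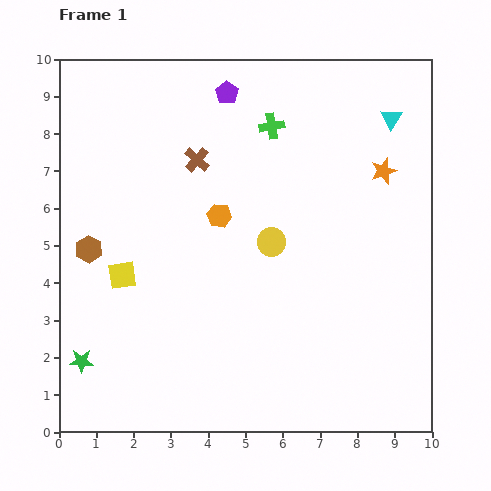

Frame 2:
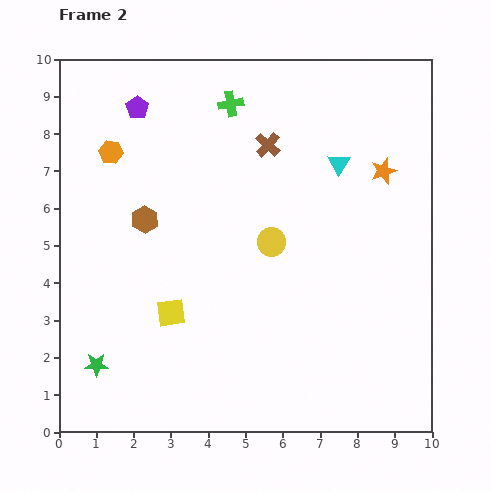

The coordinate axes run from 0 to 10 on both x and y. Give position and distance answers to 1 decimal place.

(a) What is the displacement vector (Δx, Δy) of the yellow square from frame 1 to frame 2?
(1.3, -1.0)

The yellow square was at (1.7, 4.2) in frame 1 and (3.0, 3.2) in frame 2.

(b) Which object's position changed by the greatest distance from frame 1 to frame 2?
the orange hexagon

(moved 3.4; next 2.4)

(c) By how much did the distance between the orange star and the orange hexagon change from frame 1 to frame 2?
+2.7

Distance in frame 1: 4.6. Distance in frame 2: 7.3.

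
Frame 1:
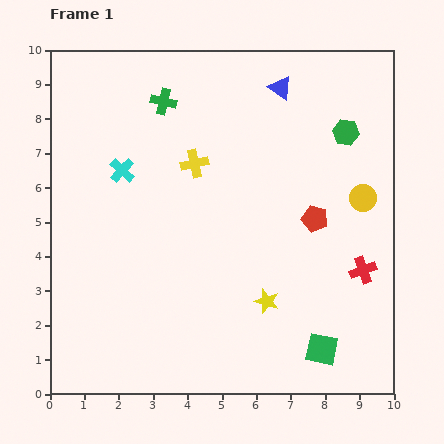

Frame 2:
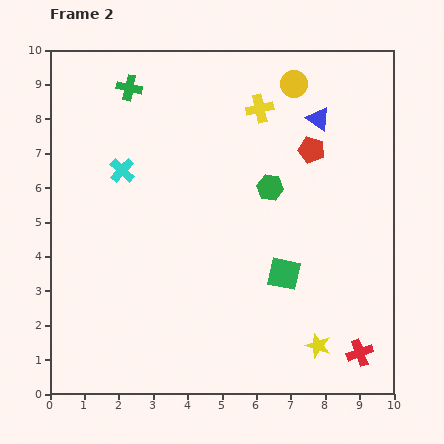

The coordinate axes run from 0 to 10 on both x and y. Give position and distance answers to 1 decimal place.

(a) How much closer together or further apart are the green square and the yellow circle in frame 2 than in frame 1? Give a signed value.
+0.9

Distance in frame 1: 4.6. Distance in frame 2: 5.5.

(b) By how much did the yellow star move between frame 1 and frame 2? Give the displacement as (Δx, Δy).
(1.5, -1.3)

The yellow star was at (6.3, 2.7) in frame 1 and (7.8, 1.4) in frame 2.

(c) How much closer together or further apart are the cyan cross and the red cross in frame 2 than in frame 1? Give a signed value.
+1.1

Distance in frame 1: 7.6. Distance in frame 2: 8.7.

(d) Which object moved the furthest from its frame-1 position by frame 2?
the yellow circle

(moved 3.9; next 2.7)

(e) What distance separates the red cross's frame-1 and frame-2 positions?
2.4

The red cross moved from (9.1, 3.6) to (9.0, 1.2), a distance of √(0.1² + 2.4²) ≈ 2.4.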